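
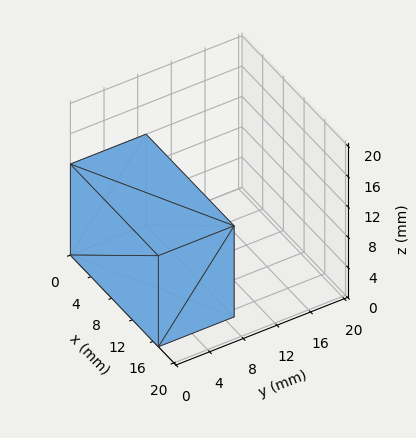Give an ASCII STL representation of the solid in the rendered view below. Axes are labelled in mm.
Reading the render: the shape is a rectangular box, roughly 17 × 9 mm footprint and 12 mm tall (dimensions read to the nearest mm from the axis ticks). For the STL, each face is triangulated and given an outward normal.

solid part
  facet normal 0.0000 0.0000 -1.0000
    outer loop
      vertex 17.0 9.0 0.0
      vertex 17.0 0.0 0.0
      vertex 0.0 0.0 0.0
    endloop
  endfacet
  facet normal 0.0000 0.0000 -1.0000
    outer loop
      vertex 0.0 9.0 0.0
      vertex 17.0 9.0 0.0
      vertex 0.0 0.0 0.0
    endloop
  endfacet
  facet normal 0.0000 0.0000 1.0000
    outer loop
      vertex 0.0 0.0 12.0
      vertex 17.0 0.0 12.0
      vertex 17.0 9.0 12.0
    endloop
  endfacet
  facet normal 0.0000 0.0000 1.0000
    outer loop
      vertex 0.0 0.0 12.0
      vertex 17.0 9.0 12.0
      vertex 0.0 9.0 12.0
    endloop
  endfacet
  facet normal 0.0000 -1.0000 0.0000
    outer loop
      vertex 0.0 0.0 0.0
      vertex 17.0 0.0 0.0
      vertex 17.0 0.0 12.0
    endloop
  endfacet
  facet normal 0.0000 -1.0000 0.0000
    outer loop
      vertex 0.0 0.0 0.0
      vertex 17.0 0.0 12.0
      vertex 0.0 0.0 12.0
    endloop
  endfacet
  facet normal 0.0000 1.0000 0.0000
    outer loop
      vertex 17.0 9.0 12.0
      vertex 17.0 9.0 0.0
      vertex 0.0 9.0 0.0
    endloop
  endfacet
  facet normal 0.0000 1.0000 0.0000
    outer loop
      vertex 0.0 9.0 12.0
      vertex 17.0 9.0 12.0
      vertex 0.0 9.0 0.0
    endloop
  endfacet
  facet normal -1.0000 0.0000 0.0000
    outer loop
      vertex 0.0 9.0 12.0
      vertex 0.0 9.0 0.0
      vertex 0.0 0.0 0.0
    endloop
  endfacet
  facet normal -1.0000 0.0000 0.0000
    outer loop
      vertex 0.0 0.0 12.0
      vertex 0.0 9.0 12.0
      vertex 0.0 0.0 0.0
    endloop
  endfacet
  facet normal 1.0000 0.0000 0.0000
    outer loop
      vertex 17.0 0.0 0.0
      vertex 17.0 9.0 0.0
      vertex 17.0 9.0 12.0
    endloop
  endfacet
  facet normal 1.0000 0.0000 0.0000
    outer loop
      vertex 17.0 0.0 0.0
      vertex 17.0 9.0 12.0
      vertex 17.0 0.0 12.0
    endloop
  endfacet
endsolid part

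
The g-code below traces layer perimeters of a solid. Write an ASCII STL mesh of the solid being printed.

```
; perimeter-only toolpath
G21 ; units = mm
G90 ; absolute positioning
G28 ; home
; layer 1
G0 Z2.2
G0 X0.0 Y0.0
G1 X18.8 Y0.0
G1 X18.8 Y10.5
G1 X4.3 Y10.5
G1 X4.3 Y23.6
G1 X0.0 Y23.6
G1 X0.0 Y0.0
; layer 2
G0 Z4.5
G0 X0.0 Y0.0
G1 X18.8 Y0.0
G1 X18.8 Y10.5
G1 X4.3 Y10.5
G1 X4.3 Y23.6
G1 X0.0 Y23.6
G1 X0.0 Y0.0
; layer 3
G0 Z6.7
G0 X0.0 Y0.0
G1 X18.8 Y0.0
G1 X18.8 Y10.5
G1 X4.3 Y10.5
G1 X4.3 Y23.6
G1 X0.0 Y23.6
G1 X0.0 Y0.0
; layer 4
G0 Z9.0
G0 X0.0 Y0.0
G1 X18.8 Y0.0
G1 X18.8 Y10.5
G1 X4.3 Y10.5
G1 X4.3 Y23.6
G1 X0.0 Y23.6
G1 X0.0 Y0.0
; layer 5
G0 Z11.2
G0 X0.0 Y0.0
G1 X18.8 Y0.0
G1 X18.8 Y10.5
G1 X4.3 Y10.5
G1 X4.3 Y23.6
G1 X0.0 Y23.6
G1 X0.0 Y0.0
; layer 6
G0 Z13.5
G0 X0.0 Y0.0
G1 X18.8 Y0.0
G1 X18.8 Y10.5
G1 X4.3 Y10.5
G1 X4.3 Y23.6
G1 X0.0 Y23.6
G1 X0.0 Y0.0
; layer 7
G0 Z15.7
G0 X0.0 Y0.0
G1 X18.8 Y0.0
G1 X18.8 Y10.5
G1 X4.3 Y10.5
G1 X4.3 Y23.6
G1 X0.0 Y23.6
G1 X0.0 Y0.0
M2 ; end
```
solid part
  facet normal 0.0000 0.0000 -1.0000
    outer loop
      vertex 18.8 10.5 0.0
      vertex 18.8 0.0 0.0
      vertex 0.0 0.0 0.0
    endloop
  endfacet
  facet normal 0.0000 0.0000 -1.0000
    outer loop
      vertex 4.3 10.5 0.0
      vertex 18.8 10.5 0.0
      vertex 0.0 0.0 0.0
    endloop
  endfacet
  facet normal 0.0000 0.0000 -1.0000
    outer loop
      vertex 4.3 23.6 0.0
      vertex 4.3 10.5 0.0
      vertex 0.0 0.0 0.0
    endloop
  endfacet
  facet normal 0.0000 0.0000 -1.0000
    outer loop
      vertex 0.0 23.6 0.0
      vertex 4.3 23.6 0.0
      vertex 0.0 0.0 0.0
    endloop
  endfacet
  facet normal 0.0000 0.0000 1.0000
    outer loop
      vertex 0.0 0.0 15.7
      vertex 18.8 0.0 15.7
      vertex 18.8 10.5 15.7
    endloop
  endfacet
  facet normal 0.0000 0.0000 1.0000
    outer loop
      vertex 0.0 0.0 15.7
      vertex 18.8 10.5 15.7
      vertex 4.3 10.5 15.7
    endloop
  endfacet
  facet normal 0.0000 0.0000 1.0000
    outer loop
      vertex 0.0 0.0 15.7
      vertex 4.3 10.5 15.7
      vertex 4.3 23.6 15.7
    endloop
  endfacet
  facet normal 0.0000 0.0000 1.0000
    outer loop
      vertex 0.0 0.0 15.7
      vertex 4.3 23.6 15.7
      vertex 0.0 23.6 15.7
    endloop
  endfacet
  facet normal 0.0000 -1.0000 0.0000
    outer loop
      vertex 0.0 0.0 0.0
      vertex 18.8 0.0 0.0
      vertex 18.8 0.0 15.7
    endloop
  endfacet
  facet normal 0.0000 -1.0000 0.0000
    outer loop
      vertex 0.0 0.0 0.0
      vertex 18.8 0.0 15.7
      vertex 0.0 0.0 15.7
    endloop
  endfacet
  facet normal 1.0000 0.0000 0.0000
    outer loop
      vertex 18.8 0.0 0.0
      vertex 18.8 10.5 0.0
      vertex 18.8 10.5 15.7
    endloop
  endfacet
  facet normal 1.0000 0.0000 0.0000
    outer loop
      vertex 18.8 0.0 0.0
      vertex 18.8 10.5 15.7
      vertex 18.8 0.0 15.7
    endloop
  endfacet
  facet normal 0.0000 1.0000 0.0000
    outer loop
      vertex 18.8 10.5 0.0
      vertex 4.3 10.5 0.0
      vertex 4.3 10.5 15.7
    endloop
  endfacet
  facet normal 0.0000 1.0000 0.0000
    outer loop
      vertex 18.8 10.5 0.0
      vertex 4.3 10.5 15.7
      vertex 18.8 10.5 15.7
    endloop
  endfacet
  facet normal 1.0000 0.0000 0.0000
    outer loop
      vertex 4.3 10.5 0.0
      vertex 4.3 23.6 0.0
      vertex 4.3 23.6 15.7
    endloop
  endfacet
  facet normal 1.0000 0.0000 0.0000
    outer loop
      vertex 4.3 10.5 0.0
      vertex 4.3 23.6 15.7
      vertex 4.3 10.5 15.7
    endloop
  endfacet
  facet normal 0.0000 1.0000 0.0000
    outer loop
      vertex 4.3 23.6 0.0
      vertex 0.0 23.6 0.0
      vertex 0.0 23.6 15.7
    endloop
  endfacet
  facet normal 0.0000 1.0000 0.0000
    outer loop
      vertex 4.3 23.6 0.0
      vertex 0.0 23.6 15.7
      vertex 4.3 23.6 15.7
    endloop
  endfacet
  facet normal -1.0000 0.0000 0.0000
    outer loop
      vertex 0.0 23.6 0.0
      vertex 0.0 0.0 0.0
      vertex 0.0 0.0 15.7
    endloop
  endfacet
  facet normal -1.0000 0.0000 0.0000
    outer loop
      vertex 0.0 23.6 0.0
      vertex 0.0 0.0 15.7
      vertex 0.0 23.6 15.7
    endloop
  endfacet
endsolid part

The G0 Z moves step by Δz≈2.2 mm. Every layer's G1 loop is the same polygon, so the solid is a straight extrusion of it from z=0 to z≈15.7. Closing with flat bottom and top caps and triangulating gives 20 facets — an L-shaped prism: outer 18.8 × 23.6 mm, arm thicknesses ≈ 10.5 mm (horizontal) and 4.3 mm (vertical), extruded 15.7 mm in z.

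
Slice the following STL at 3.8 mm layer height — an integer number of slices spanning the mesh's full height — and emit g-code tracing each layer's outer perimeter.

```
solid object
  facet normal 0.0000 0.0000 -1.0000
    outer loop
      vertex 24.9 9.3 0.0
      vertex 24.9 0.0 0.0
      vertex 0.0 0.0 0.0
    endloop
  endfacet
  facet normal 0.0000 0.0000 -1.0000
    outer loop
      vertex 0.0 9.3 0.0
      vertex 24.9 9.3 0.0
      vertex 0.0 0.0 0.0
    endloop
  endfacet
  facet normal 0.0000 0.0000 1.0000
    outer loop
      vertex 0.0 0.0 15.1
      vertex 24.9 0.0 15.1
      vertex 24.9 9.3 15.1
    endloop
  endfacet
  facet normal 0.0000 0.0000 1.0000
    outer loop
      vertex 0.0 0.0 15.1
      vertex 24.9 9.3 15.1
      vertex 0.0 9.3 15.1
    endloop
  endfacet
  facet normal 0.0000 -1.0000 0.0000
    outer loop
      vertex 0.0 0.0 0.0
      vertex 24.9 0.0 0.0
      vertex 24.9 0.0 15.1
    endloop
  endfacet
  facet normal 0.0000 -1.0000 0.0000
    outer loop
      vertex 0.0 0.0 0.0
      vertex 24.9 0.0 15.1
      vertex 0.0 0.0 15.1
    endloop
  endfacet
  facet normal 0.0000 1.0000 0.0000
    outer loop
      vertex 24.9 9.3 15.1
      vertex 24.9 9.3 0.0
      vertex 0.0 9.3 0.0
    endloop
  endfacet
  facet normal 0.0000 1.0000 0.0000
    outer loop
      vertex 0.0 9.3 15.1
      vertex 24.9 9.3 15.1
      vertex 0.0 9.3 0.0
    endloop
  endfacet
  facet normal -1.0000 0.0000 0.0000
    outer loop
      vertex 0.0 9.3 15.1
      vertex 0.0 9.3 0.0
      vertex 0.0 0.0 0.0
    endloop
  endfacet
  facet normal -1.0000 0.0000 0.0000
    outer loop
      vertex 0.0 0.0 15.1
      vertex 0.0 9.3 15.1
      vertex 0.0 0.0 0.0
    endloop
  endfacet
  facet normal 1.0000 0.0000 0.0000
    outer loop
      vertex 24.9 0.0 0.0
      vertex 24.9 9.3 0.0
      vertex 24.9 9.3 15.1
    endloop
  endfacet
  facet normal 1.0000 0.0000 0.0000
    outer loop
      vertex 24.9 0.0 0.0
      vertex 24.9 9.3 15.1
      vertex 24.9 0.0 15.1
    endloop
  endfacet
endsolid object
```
; perimeter-only toolpath
G21 ; units = mm
G90 ; absolute positioning
G28 ; home
; layer 1
G0 Z3.8
G0 X0.0 Y0.0
G1 X24.9 Y0.0
G1 X24.9 Y9.3
G1 X0.0 Y9.3
G1 X0.0 Y0.0
; layer 2
G0 Z7.5
G0 X0.0 Y0.0
G1 X24.9 Y0.0
G1 X24.9 Y9.3
G1 X0.0 Y9.3
G1 X0.0 Y0.0
; layer 3
G0 Z11.3
G0 X0.0 Y0.0
G1 X24.9 Y0.0
G1 X24.9 Y9.3
G1 X0.0 Y9.3
G1 X0.0 Y0.0
; layer 4
G0 Z15.1
G0 X0.0 Y0.0
G1 X24.9 Y0.0
G1 X24.9 Y9.3
G1 X0.0 Y9.3
G1 X0.0 Y0.0
M2 ; end

The solid is a rectangular box, roughly 24.9 × 9.3 mm footprint and 15.1 mm tall. Slicing at Δz = 3.8 mm — 4 equal slices spanning the solid's height, so layer i sits at z = i·h/4 — gives 4 non-empty perimeters. Each is a 4-segment closed polygon; G0 lifts to the layer z and rapids to the start vertex, then G1 traces the edges.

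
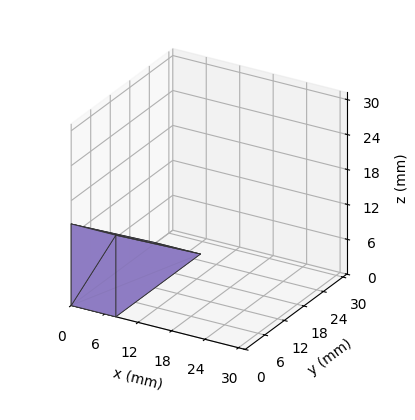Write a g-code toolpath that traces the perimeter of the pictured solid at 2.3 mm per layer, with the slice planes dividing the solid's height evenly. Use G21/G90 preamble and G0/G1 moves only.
Reading the render: the shape is a wedge (ramp): 8 × 26 mm base, rising to 14 mm along the y=0 edge and sloping linearly to z=0 at y=26 (dimensions read to the nearest mm from the axis ticks). For the g-code, the solid's height is divided into equal slices at the stated Δz and each level perimeter traced with G1 moves after a G0 lift.

; perimeter-only toolpath
G21 ; units = mm
G90 ; absolute positioning
G28 ; home
; layer 1
G0 Z2.3
G0 X0.0 Y0.0
G1 X8.0 Y0.0
G1 X8.0 Y21.7
G1 X0.0 Y21.7
G1 X0.0 Y0.0
; layer 2
G0 Z4.7
G0 X0.0 Y0.0
G1 X8.0 Y0.0
G1 X8.0 Y17.3
G1 X0.0 Y17.3
G1 X0.0 Y0.0
; layer 3
G0 Z7.0
G0 X0.0 Y0.0
G1 X8.0 Y0.0
G1 X8.0 Y13.0
G1 X0.0 Y13.0
G1 X0.0 Y0.0
; layer 4
G0 Z9.3
G0 X0.0 Y0.0
G1 X8.0 Y0.0
G1 X8.0 Y8.7
G1 X0.0 Y8.7
G1 X0.0 Y0.0
; layer 5
G0 Z11.7
G0 X0.0 Y0.0
G1 X8.0 Y0.0
G1 X8.0 Y4.3
G1 X0.0 Y4.3
G1 X0.0 Y0.0
M2 ; end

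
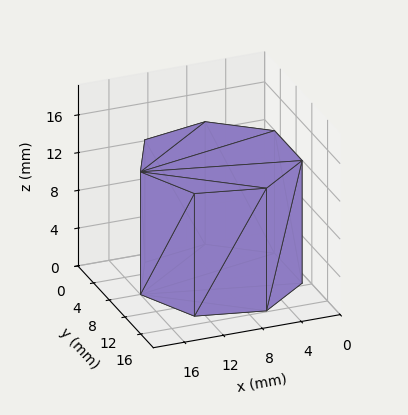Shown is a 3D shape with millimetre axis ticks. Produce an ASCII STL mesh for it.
Reading the render: the shape is a regular 7-sided prism (a cylinder approximated with 7 flat sides), circumscribed radius ≈ 8 mm, height ≈ 13 mm (dimensions read to the nearest mm from the axis ticks). For the STL, each face is triangulated and given an outward normal.

solid part
  facet normal 0.0000 0.0000 -1.0000
    outer loop
      vertex 6.2 15.8 0.0
      vertex 13.0 14.3 0.0
      vertex 16.0 8.0 0.0
    endloop
  endfacet
  facet normal 0.0000 0.0000 -1.0000
    outer loop
      vertex 0.8 11.5 0.0
      vertex 6.2 15.8 0.0
      vertex 16.0 8.0 0.0
    endloop
  endfacet
  facet normal 0.0000 0.0000 -1.0000
    outer loop
      vertex 0.8 4.5 0.0
      vertex 0.8 11.5 0.0
      vertex 16.0 8.0 0.0
    endloop
  endfacet
  facet normal 0.0000 0.0000 -1.0000
    outer loop
      vertex 6.2 0.2 0.0
      vertex 0.8 4.5 0.0
      vertex 16.0 8.0 0.0
    endloop
  endfacet
  facet normal 0.0000 0.0000 -1.0000
    outer loop
      vertex 13.0 1.7 0.0
      vertex 6.2 0.2 0.0
      vertex 16.0 8.0 0.0
    endloop
  endfacet
  facet normal 0.0000 0.0000 1.0000
    outer loop
      vertex 16.0 8.0 13.0
      vertex 13.0 14.3 13.0
      vertex 6.2 15.8 13.0
    endloop
  endfacet
  facet normal 0.0000 0.0000 1.0000
    outer loop
      vertex 16.0 8.0 13.0
      vertex 6.2 15.8 13.0
      vertex 0.8 11.5 13.0
    endloop
  endfacet
  facet normal 0.0000 0.0000 1.0000
    outer loop
      vertex 16.0 8.0 13.0
      vertex 0.8 11.5 13.0
      vertex 0.8 4.5 13.0
    endloop
  endfacet
  facet normal 0.0000 0.0000 1.0000
    outer loop
      vertex 16.0 8.0 13.0
      vertex 0.8 4.5 13.0
      vertex 6.2 0.2 13.0
    endloop
  endfacet
  facet normal 0.0000 0.0000 1.0000
    outer loop
      vertex 16.0 8.0 13.0
      vertex 6.2 0.2 13.0
      vertex 13.0 1.7 13.0
    endloop
  endfacet
  facet normal 0.9029 0.4299 0.0000
    outer loop
      vertex 16.0 8.0 0.0
      vertex 13.0 14.3 0.0
      vertex 13.0 14.3 13.0
    endloop
  endfacet
  facet normal 0.9029 0.4299 0.0000
    outer loop
      vertex 16.0 8.0 0.0
      vertex 13.0 14.3 13.0
      vertex 16.0 8.0 13.0
    endloop
  endfacet
  facet normal 0.2154 0.9765 0.0000
    outer loop
      vertex 13.0 14.3 0.0
      vertex 6.2 15.8 0.0
      vertex 6.2 15.8 13.0
    endloop
  endfacet
  facet normal 0.2154 0.9765 0.0000
    outer loop
      vertex 13.0 14.3 0.0
      vertex 6.2 15.8 13.0
      vertex 13.0 14.3 13.0
    endloop
  endfacet
  facet normal -0.6229 0.7823 0.0000
    outer loop
      vertex 6.2 15.8 0.0
      vertex 0.8 11.5 0.0
      vertex 0.8 11.5 13.0
    endloop
  endfacet
  facet normal -0.6229 0.7823 0.0000
    outer loop
      vertex 6.2 15.8 0.0
      vertex 0.8 11.5 13.0
      vertex 6.2 15.8 13.0
    endloop
  endfacet
  facet normal -1.0000 0.0000 0.0000
    outer loop
      vertex 0.8 11.5 0.0
      vertex 0.8 4.5 0.0
      vertex 0.8 4.5 13.0
    endloop
  endfacet
  facet normal -1.0000 0.0000 0.0000
    outer loop
      vertex 0.8 11.5 0.0
      vertex 0.8 4.5 13.0
      vertex 0.8 11.5 13.0
    endloop
  endfacet
  facet normal -0.6229 -0.7823 0.0000
    outer loop
      vertex 0.8 4.5 0.0
      vertex 6.2 0.2 0.0
      vertex 6.2 0.2 13.0
    endloop
  endfacet
  facet normal -0.6229 -0.7823 0.0000
    outer loop
      vertex 0.8 4.5 0.0
      vertex 6.2 0.2 13.0
      vertex 0.8 4.5 13.0
    endloop
  endfacet
  facet normal 0.2154 -0.9765 0.0000
    outer loop
      vertex 6.2 0.2 0.0
      vertex 13.0 1.7 0.0
      vertex 13.0 1.7 13.0
    endloop
  endfacet
  facet normal 0.2154 -0.9765 0.0000
    outer loop
      vertex 6.2 0.2 0.0
      vertex 13.0 1.7 13.0
      vertex 6.2 0.2 13.0
    endloop
  endfacet
  facet normal 0.9029 -0.4299 0.0000
    outer loop
      vertex 13.0 1.7 0.0
      vertex 16.0 8.0 0.0
      vertex 16.0 8.0 13.0
    endloop
  endfacet
  facet normal 0.9029 -0.4299 0.0000
    outer loop
      vertex 13.0 1.7 0.0
      vertex 16.0 8.0 13.0
      vertex 13.0 1.7 13.0
    endloop
  endfacet
endsolid part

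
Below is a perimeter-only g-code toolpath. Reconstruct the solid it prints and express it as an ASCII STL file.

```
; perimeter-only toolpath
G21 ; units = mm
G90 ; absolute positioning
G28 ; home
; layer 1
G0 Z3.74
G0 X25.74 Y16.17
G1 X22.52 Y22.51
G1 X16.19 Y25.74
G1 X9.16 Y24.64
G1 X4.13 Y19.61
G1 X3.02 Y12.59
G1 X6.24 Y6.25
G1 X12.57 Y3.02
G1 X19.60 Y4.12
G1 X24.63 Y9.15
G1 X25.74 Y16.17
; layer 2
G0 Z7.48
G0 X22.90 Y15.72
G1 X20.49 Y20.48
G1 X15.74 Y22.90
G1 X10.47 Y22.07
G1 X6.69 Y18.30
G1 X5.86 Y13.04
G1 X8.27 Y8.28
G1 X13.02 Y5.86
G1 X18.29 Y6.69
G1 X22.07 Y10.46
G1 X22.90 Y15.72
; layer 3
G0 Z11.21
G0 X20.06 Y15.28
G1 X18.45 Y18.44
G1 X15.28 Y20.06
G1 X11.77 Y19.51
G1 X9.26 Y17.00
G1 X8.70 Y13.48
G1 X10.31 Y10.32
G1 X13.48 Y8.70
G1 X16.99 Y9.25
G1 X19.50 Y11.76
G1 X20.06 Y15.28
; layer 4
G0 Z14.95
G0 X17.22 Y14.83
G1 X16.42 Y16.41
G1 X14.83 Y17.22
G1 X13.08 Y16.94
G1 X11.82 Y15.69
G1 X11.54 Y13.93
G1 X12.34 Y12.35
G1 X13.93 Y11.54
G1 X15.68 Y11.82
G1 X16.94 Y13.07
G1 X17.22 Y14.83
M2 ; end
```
solid part
  facet normal 0.0000 0.0000 -1.0000
    outer loop
      vertex 16.64 28.58 0.00
      vertex 24.56 24.54 0.00
      vertex 28.58 16.62 0.00
    endloop
  endfacet
  facet normal 0.0000 0.0000 -1.0000
    outer loop
      vertex 7.86 27.20 0.00
      vertex 16.64 28.58 0.00
      vertex 28.58 16.62 0.00
    endloop
  endfacet
  facet normal 0.0000 0.0000 -1.0000
    outer loop
      vertex 1.57 20.92 0.00
      vertex 7.86 27.20 0.00
      vertex 28.58 16.62 0.00
    endloop
  endfacet
  facet normal 0.0000 0.0000 -1.0000
    outer loop
      vertex 0.18 12.14 0.00
      vertex 1.57 20.92 0.00
      vertex 28.58 16.62 0.00
    endloop
  endfacet
  facet normal 0.0000 0.0000 -1.0000
    outer loop
      vertex 4.20 4.22 0.00
      vertex 0.18 12.14 0.00
      vertex 28.58 16.62 0.00
    endloop
  endfacet
  facet normal 0.0000 0.0000 -1.0000
    outer loop
      vertex 12.12 0.18 0.00
      vertex 4.20 4.22 0.00
      vertex 28.58 16.62 0.00
    endloop
  endfacet
  facet normal 0.0000 0.0000 -1.0000
    outer loop
      vertex 20.90 1.56 0.00
      vertex 12.12 0.18 0.00
      vertex 28.58 16.62 0.00
    endloop
  endfacet
  facet normal 0.0000 0.0000 -1.0000
    outer loop
      vertex 27.19 7.84 0.00
      vertex 20.90 1.56 0.00
      vertex 28.58 16.62 0.00
    endloop
  endfacet
  facet normal 0.7196 0.3653 0.5905
    outer loop
      vertex 28.58 16.62 0.00
      vertex 24.56 24.54 0.00
      vertex 14.38 14.38 18.69
    endloop
  endfacet
  facet normal 0.3667 0.7189 0.5905
    outer loop
      vertex 24.56 24.54 0.00
      vertex 16.64 28.58 0.00
      vertex 14.38 14.38 18.69
    endloop
  endfacet
  facet normal -0.1253 0.7972 0.5905
    outer loop
      vertex 16.64 28.58 0.00
      vertex 7.86 27.20 0.00
      vertex 14.38 14.38 18.69
    endloop
  endfacet
  facet normal -0.5702 0.5711 0.5906
    outer loop
      vertex 7.86 27.20 0.00
      vertex 1.57 20.92 0.00
      vertex 14.38 14.38 18.69
    endloop
  endfacet
  facet normal -0.7971 0.1262 0.5905
    outer loop
      vertex 1.57 20.92 0.00
      vertex 0.18 12.14 0.00
      vertex 14.38 14.38 18.69
    endloop
  endfacet
  facet normal -0.7196 -0.3653 0.5905
    outer loop
      vertex 0.18 12.14 0.00
      vertex 4.20 4.22 0.00
      vertex 14.38 14.38 18.69
    endloop
  endfacet
  facet normal -0.3667 -0.7189 0.5905
    outer loop
      vertex 4.20 4.22 0.00
      vertex 12.12 0.18 0.00
      vertex 14.38 14.38 18.69
    endloop
  endfacet
  facet normal 0.1253 -0.7972 0.5905
    outer loop
      vertex 12.12 0.18 0.00
      vertex 20.90 1.56 0.00
      vertex 14.38 14.38 18.69
    endloop
  endfacet
  facet normal 0.5702 -0.5711 0.5906
    outer loop
      vertex 20.90 1.56 0.00
      vertex 27.19 7.84 0.00
      vertex 14.38 14.38 18.69
    endloop
  endfacet
  facet normal 0.7971 -0.1262 0.5905
    outer loop
      vertex 27.19 7.84 0.00
      vertex 28.58 16.62 0.00
      vertex 14.38 14.38 18.69
    endloop
  endfacet
endsolid part

The G0 Z moves step by Δz≈3.74 mm. The G1 loops shrink linearly with z, so the solid tapers from its base footprint up to z≈18.7. Closing with a flat bottom cap and the tapered top and triangulating gives 18 facets — a regular 10-sided pyramid, base circumscribed radius ≈ 14.4 mm, apex at z ≈ 18.7 mm.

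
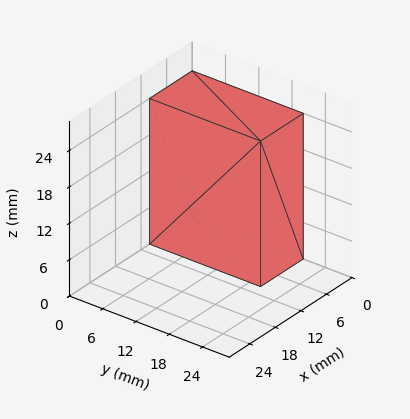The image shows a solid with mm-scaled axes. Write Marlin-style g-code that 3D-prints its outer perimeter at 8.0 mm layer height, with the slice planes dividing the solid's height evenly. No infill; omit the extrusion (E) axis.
Reading the render: the shape is a rectangular box, roughly 10 × 20 mm footprint and 24 mm tall (dimensions read to the nearest mm from the axis ticks). For the g-code, the solid's height is divided into equal slices at the stated Δz and each level perimeter traced with G1 moves after a G0 lift.

; perimeter-only toolpath
G21 ; units = mm
G90 ; absolute positioning
G28 ; home
; layer 1
G0 Z8.0
G0 X0.0 Y0.0
G1 X10.0 Y0.0
G1 X10.0 Y20.0
G1 X0.0 Y20.0
G1 X0.0 Y0.0
; layer 2
G0 Z16.0
G0 X0.0 Y0.0
G1 X10.0 Y0.0
G1 X10.0 Y20.0
G1 X0.0 Y20.0
G1 X0.0 Y0.0
; layer 3
G0 Z24.0
G0 X0.0 Y0.0
G1 X10.0 Y0.0
G1 X10.0 Y20.0
G1 X0.0 Y20.0
G1 X0.0 Y0.0
M2 ; end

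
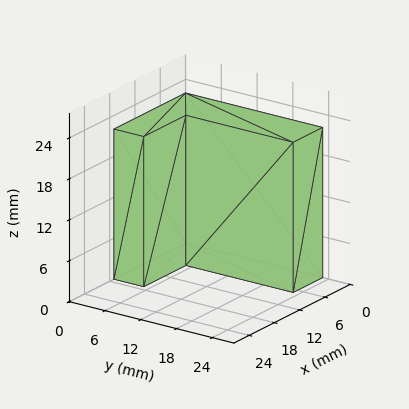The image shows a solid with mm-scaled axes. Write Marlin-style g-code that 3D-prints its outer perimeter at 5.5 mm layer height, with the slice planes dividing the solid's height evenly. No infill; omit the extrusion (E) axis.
Reading the render: the shape is an L-shaped prism: outer 17 × 23 mm, arm thicknesses ≈ 5 mm (horizontal) and 7 mm (vertical), extruded 22 mm in z (dimensions read to the nearest mm from the axis ticks). For the g-code, the solid's height is divided into equal slices at the stated Δz and each level perimeter traced with G1 moves after a G0 lift.

; perimeter-only toolpath
G21 ; units = mm
G90 ; absolute positioning
G28 ; home
; layer 1
G0 Z5.5
G0 X0.0 Y0.0
G1 X17.0 Y0.0
G1 X17.0 Y5.0
G1 X7.0 Y5.0
G1 X7.0 Y23.0
G1 X0.0 Y23.0
G1 X0.0 Y0.0
; layer 2
G0 Z11.0
G0 X0.0 Y0.0
G1 X17.0 Y0.0
G1 X17.0 Y5.0
G1 X7.0 Y5.0
G1 X7.0 Y23.0
G1 X0.0 Y23.0
G1 X0.0 Y0.0
; layer 3
G0 Z16.5
G0 X0.0 Y0.0
G1 X17.0 Y0.0
G1 X17.0 Y5.0
G1 X7.0 Y5.0
G1 X7.0 Y23.0
G1 X0.0 Y23.0
G1 X0.0 Y0.0
; layer 4
G0 Z22.0
G0 X0.0 Y0.0
G1 X17.0 Y0.0
G1 X17.0 Y5.0
G1 X7.0 Y5.0
G1 X7.0 Y23.0
G1 X0.0 Y23.0
G1 X0.0 Y0.0
M2 ; end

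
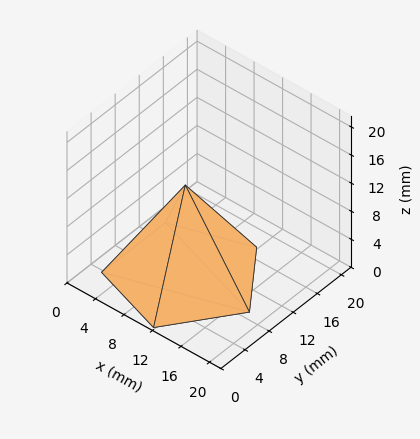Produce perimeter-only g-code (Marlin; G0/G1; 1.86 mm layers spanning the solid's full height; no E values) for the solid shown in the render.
Reading the render: the shape is a regular 5-sided pyramid, base circumscribed radius ≈ 9 mm, apex at z ≈ 13 mm (dimensions read to the nearest mm from the axis ticks). For the g-code, the solid's height is divided into equal slices at the stated Δz and each level perimeter traced with G1 moves after a G0 lift.

; perimeter-only toolpath
G21 ; units = mm
G90 ; absolute positioning
G28 ; home
; layer 1
G0 Z1.86
G0 X16.71 Y9.00
G1 X11.38 Y16.34
G1 X2.76 Y13.53
G1 X2.76 Y4.47
G1 X11.38 Y1.66
G1 X16.71 Y9.00
; layer 2
G0 Z3.71
G0 X15.43 Y9.00
G1 X10.99 Y15.11
G1 X3.80 Y12.78
G1 X3.80 Y5.22
G1 X10.99 Y2.89
G1 X15.43 Y9.00
; layer 3
G0 Z5.57
G0 X14.14 Y9.00
G1 X10.59 Y13.89
G1 X4.84 Y12.02
G1 X4.84 Y5.98
G1 X10.59 Y4.11
G1 X14.14 Y9.00
; layer 4
G0 Z7.43
G0 X12.86 Y9.00
G1 X10.19 Y12.67
G1 X5.88 Y11.27
G1 X5.88 Y6.73
G1 X10.19 Y5.33
G1 X12.86 Y9.00
; layer 5
G0 Z9.29
G0 X11.57 Y9.00
G1 X9.79 Y11.45
G1 X6.92 Y10.51
G1 X6.92 Y7.49
G1 X9.79 Y6.55
G1 X11.57 Y9.00
; layer 6
G0 Z11.14
G0 X10.29 Y9.00
G1 X9.40 Y10.22
G1 X7.96 Y9.76
G1 X7.96 Y8.24
G1 X9.40 Y7.78
G1 X10.29 Y9.00
M2 ; end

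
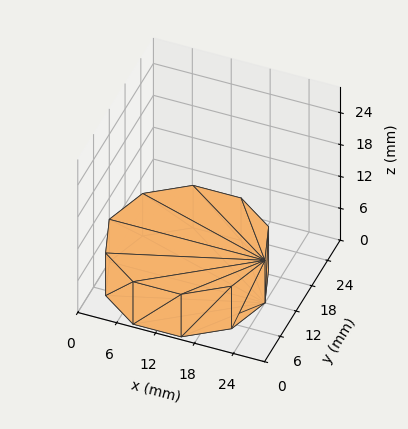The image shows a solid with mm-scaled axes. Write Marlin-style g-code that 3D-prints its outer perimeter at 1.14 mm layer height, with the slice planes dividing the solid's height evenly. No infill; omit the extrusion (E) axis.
Reading the render: the shape is a regular 10-sided prism (a cylinder approximated with 10 flat sides), circumscribed radius ≈ 12 mm, height ≈ 8 mm (dimensions read to the nearest mm from the axis ticks). For the g-code, the solid's height is divided into equal slices at the stated Δz and each level perimeter traced with G1 moves after a G0 lift.

; perimeter-only toolpath
G21 ; units = mm
G90 ; absolute positioning
G28 ; home
; layer 1
G0 Z1.14
G0 X24.00 Y12.00
G1 X21.71 Y19.05
G1 X15.71 Y23.41
G1 X8.29 Y23.41
G1 X2.29 Y19.05
G1 X0.00 Y12.00
G1 X2.29 Y4.95
G1 X8.29 Y0.59
G1 X15.71 Y0.59
G1 X21.71 Y4.95
G1 X24.00 Y12.00
; layer 2
G0 Z2.29
G0 X24.00 Y12.00
G1 X21.71 Y19.05
G1 X15.71 Y23.41
G1 X8.29 Y23.41
G1 X2.29 Y19.05
G1 X0.00 Y12.00
G1 X2.29 Y4.95
G1 X8.29 Y0.59
G1 X15.71 Y0.59
G1 X21.71 Y4.95
G1 X24.00 Y12.00
; layer 3
G0 Z3.43
G0 X24.00 Y12.00
G1 X21.71 Y19.05
G1 X15.71 Y23.41
G1 X8.29 Y23.41
G1 X2.29 Y19.05
G1 X0.00 Y12.00
G1 X2.29 Y4.95
G1 X8.29 Y0.59
G1 X15.71 Y0.59
G1 X21.71 Y4.95
G1 X24.00 Y12.00
; layer 4
G0 Z4.57
G0 X24.00 Y12.00
G1 X21.71 Y19.05
G1 X15.71 Y23.41
G1 X8.29 Y23.41
G1 X2.29 Y19.05
G1 X0.00 Y12.00
G1 X2.29 Y4.95
G1 X8.29 Y0.59
G1 X15.71 Y0.59
G1 X21.71 Y4.95
G1 X24.00 Y12.00
; layer 5
G0 Z5.71
G0 X24.00 Y12.00
G1 X21.71 Y19.05
G1 X15.71 Y23.41
G1 X8.29 Y23.41
G1 X2.29 Y19.05
G1 X0.00 Y12.00
G1 X2.29 Y4.95
G1 X8.29 Y0.59
G1 X15.71 Y0.59
G1 X21.71 Y4.95
G1 X24.00 Y12.00
; layer 6
G0 Z6.86
G0 X24.00 Y12.00
G1 X21.71 Y19.05
G1 X15.71 Y23.41
G1 X8.29 Y23.41
G1 X2.29 Y19.05
G1 X0.00 Y12.00
G1 X2.29 Y4.95
G1 X8.29 Y0.59
G1 X15.71 Y0.59
G1 X21.71 Y4.95
G1 X24.00 Y12.00
; layer 7
G0 Z8.00
G0 X24.00 Y12.00
G1 X21.71 Y19.05
G1 X15.71 Y23.41
G1 X8.29 Y23.41
G1 X2.29 Y19.05
G1 X0.00 Y12.00
G1 X2.29 Y4.95
G1 X8.29 Y0.59
G1 X15.71 Y0.59
G1 X21.71 Y4.95
G1 X24.00 Y12.00
M2 ; end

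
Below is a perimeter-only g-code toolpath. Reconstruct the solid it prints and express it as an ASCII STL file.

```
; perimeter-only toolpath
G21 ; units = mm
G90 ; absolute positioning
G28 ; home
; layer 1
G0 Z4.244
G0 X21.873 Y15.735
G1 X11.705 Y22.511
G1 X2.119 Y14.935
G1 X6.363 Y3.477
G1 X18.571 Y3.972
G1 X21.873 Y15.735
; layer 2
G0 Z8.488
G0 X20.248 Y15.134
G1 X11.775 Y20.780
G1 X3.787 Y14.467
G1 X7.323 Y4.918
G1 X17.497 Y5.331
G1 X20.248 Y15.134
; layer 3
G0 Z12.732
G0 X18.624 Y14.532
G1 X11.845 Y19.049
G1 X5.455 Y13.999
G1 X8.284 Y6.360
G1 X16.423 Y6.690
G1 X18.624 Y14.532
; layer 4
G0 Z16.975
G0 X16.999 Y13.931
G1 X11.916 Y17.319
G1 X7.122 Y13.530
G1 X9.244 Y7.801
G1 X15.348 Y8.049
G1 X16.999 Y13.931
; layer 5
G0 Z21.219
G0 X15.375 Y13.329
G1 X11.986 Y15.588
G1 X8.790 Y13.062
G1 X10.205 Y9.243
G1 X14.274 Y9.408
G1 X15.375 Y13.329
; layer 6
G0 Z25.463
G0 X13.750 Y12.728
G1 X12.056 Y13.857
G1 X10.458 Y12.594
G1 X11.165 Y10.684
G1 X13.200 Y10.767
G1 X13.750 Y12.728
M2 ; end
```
solid part
  facet normal 0.0000 0.0000 -1.0000
    outer loop
      vertex 0.451 15.403 0.000
      vertex 11.635 24.242 0.000
      vertex 23.497 16.337 0.000
    endloop
  endfacet
  facet normal 0.0000 0.0000 -1.0000
    outer loop
      vertex 5.402 2.035 0.000
      vertex 0.451 15.403 0.000
      vertex 23.497 16.337 0.000
    endloop
  endfacet
  facet normal 0.0000 0.0000 -1.0000
    outer loop
      vertex 19.645 2.613 0.000
      vertex 5.402 2.035 0.000
      vertex 23.497 16.337 0.000
    endloop
  endfacet
  facet normal 0.5266 0.7902 0.3136
    outer loop
      vertex 23.497 16.337 0.000
      vertex 11.635 24.242 0.000
      vertex 12.126 12.126 29.707
    endloop
  endfacet
  facet normal -0.5888 0.7450 0.3136
    outer loop
      vertex 11.635 24.242 0.000
      vertex 0.451 15.403 0.000
      vertex 12.126 12.126 29.707
    endloop
  endfacet
  facet normal -0.8905 -0.3298 0.3136
    outer loop
      vertex 0.451 15.403 0.000
      vertex 5.402 2.035 0.000
      vertex 12.126 12.126 29.707
    endloop
  endfacet
  facet normal 0.0385 -0.9488 0.3136
    outer loop
      vertex 5.402 2.035 0.000
      vertex 19.645 2.613 0.000
      vertex 12.126 12.126 29.707
    endloop
  endfacet
  facet normal 0.9142 -0.2566 0.3136
    outer loop
      vertex 19.645 2.613 0.000
      vertex 23.497 16.337 0.000
      vertex 12.126 12.126 29.707
    endloop
  endfacet
endsolid part

The G0 Z moves step by Δz≈4.244 mm. The G1 loops shrink linearly with z, so the solid tapers from its base footprint up to z≈29.7. Closing with a flat bottom cap and the tapered top and triangulating gives 8 facets — a regular 5-sided pyramid, base circumscribed radius ≈ 12.1 mm, apex at z ≈ 29.7 mm.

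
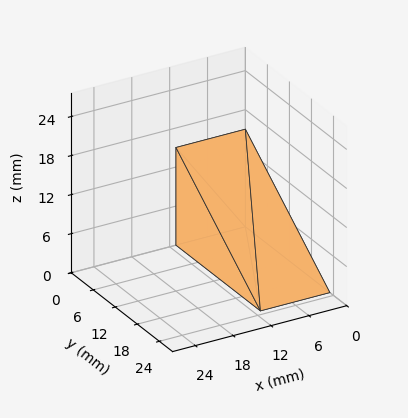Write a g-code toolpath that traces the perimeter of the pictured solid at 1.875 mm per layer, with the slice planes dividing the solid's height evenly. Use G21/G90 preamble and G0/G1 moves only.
Reading the render: the shape is a wedge (ramp): 11 × 23 mm base, rising to 15 mm along the y=0 edge and sloping linearly to z=0 at y=23 (dimensions read to the nearest mm from the axis ticks). For the g-code, the solid's height is divided into equal slices at the stated Δz and each level perimeter traced with G1 moves after a G0 lift.

; perimeter-only toolpath
G21 ; units = mm
G90 ; absolute positioning
G28 ; home
; layer 1
G0 Z1.875
G0 X0.000 Y0.000
G1 X11.000 Y0.000
G1 X11.000 Y20.125
G1 X0.000 Y20.125
G1 X0.000 Y0.000
; layer 2
G0 Z3.750
G0 X0.000 Y0.000
G1 X11.000 Y0.000
G1 X11.000 Y17.250
G1 X0.000 Y17.250
G1 X0.000 Y0.000
; layer 3
G0 Z5.625
G0 X0.000 Y0.000
G1 X11.000 Y0.000
G1 X11.000 Y14.375
G1 X0.000 Y14.375
G1 X0.000 Y0.000
; layer 4
G0 Z7.500
G0 X0.000 Y0.000
G1 X11.000 Y0.000
G1 X11.000 Y11.500
G1 X0.000 Y11.500
G1 X0.000 Y0.000
; layer 5
G0 Z9.375
G0 X0.000 Y0.000
G1 X11.000 Y0.000
G1 X11.000 Y8.625
G1 X0.000 Y8.625
G1 X0.000 Y0.000
; layer 6
G0 Z11.250
G0 X0.000 Y0.000
G1 X11.000 Y0.000
G1 X11.000 Y5.750
G1 X0.000 Y5.750
G1 X0.000 Y0.000
; layer 7
G0 Z13.125
G0 X0.000 Y0.000
G1 X11.000 Y0.000
G1 X11.000 Y2.875
G1 X0.000 Y2.875
G1 X0.000 Y0.000
M2 ; end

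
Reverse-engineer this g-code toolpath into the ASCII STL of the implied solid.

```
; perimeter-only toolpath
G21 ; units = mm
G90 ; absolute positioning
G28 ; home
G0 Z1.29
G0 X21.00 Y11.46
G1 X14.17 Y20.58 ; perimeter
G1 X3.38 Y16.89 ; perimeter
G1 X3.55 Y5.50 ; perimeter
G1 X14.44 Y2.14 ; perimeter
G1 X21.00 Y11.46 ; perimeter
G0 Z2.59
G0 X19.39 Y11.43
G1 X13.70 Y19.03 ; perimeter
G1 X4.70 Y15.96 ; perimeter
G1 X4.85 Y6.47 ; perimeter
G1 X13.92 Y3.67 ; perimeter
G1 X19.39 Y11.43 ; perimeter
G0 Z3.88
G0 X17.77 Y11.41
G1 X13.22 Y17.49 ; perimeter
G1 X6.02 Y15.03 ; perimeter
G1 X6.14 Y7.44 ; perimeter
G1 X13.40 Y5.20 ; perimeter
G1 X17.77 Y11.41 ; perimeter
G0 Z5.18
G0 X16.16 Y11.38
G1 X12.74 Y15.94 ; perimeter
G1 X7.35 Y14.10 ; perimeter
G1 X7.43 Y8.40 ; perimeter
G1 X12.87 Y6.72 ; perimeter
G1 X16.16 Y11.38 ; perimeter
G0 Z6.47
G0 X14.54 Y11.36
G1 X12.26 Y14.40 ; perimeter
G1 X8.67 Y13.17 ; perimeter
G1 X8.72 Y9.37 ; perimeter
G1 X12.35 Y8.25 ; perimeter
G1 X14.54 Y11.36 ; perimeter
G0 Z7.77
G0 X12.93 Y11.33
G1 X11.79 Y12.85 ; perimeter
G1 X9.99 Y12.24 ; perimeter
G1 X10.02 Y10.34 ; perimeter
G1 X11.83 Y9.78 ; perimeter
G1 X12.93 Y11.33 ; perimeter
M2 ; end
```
solid part
  facet normal 0.0000 0.0000 -1.0000
    outer loop
      vertex 2.06 17.82 0.00
      vertex 14.65 22.12 0.00
      vertex 22.62 11.48 0.00
    endloop
  endfacet
  facet normal 0.0000 0.0000 -1.0000
    outer loop
      vertex 2.26 4.53 0.00
      vertex 2.06 17.82 0.00
      vertex 22.62 11.48 0.00
    endloop
  endfacet
  facet normal 0.0000 0.0000 -1.0000
    outer loop
      vertex 14.96 0.61 0.00
      vertex 2.26 4.53 0.00
      vertex 22.62 11.48 0.00
    endloop
  endfacet
  facet normal 0.5630 0.4217 0.7107
    outer loop
      vertex 22.62 11.48 0.00
      vertex 14.65 22.12 0.00
      vertex 11.31 11.31 9.06
    endloop
  endfacet
  facet normal -0.2274 0.6658 0.7106
    outer loop
      vertex 14.65 22.12 0.00
      vertex 2.06 17.82 0.00
      vertex 11.31 11.31 9.06
    endloop
  endfacet
  facet normal -0.7035 -0.0106 0.7106
    outer loop
      vertex 2.06 17.82 0.00
      vertex 2.26 4.53 0.00
      vertex 11.31 11.31 9.06
    endloop
  endfacet
  facet normal -0.2075 -0.6724 0.7105
    outer loop
      vertex 2.26 4.53 0.00
      vertex 14.96 0.61 0.00
      vertex 11.31 11.31 9.06
    endloop
  endfacet
  facet normal 0.5752 -0.4054 0.7105
    outer loop
      vertex 14.96 0.61 0.00
      vertex 22.62 11.48 0.00
      vertex 11.31 11.31 9.06
    endloop
  endfacet
endsolid part

The G0 Z moves step by Δz≈1.29 mm. The G1 loops shrink linearly with z, so the solid tapers from its base footprint up to z≈9.06. Closing with a flat bottom cap and the tapered top and triangulating gives 8 facets — a regular 5-sided pyramid, base circumscribed radius ≈ 11.3 mm, apex at z ≈ 9.06 mm.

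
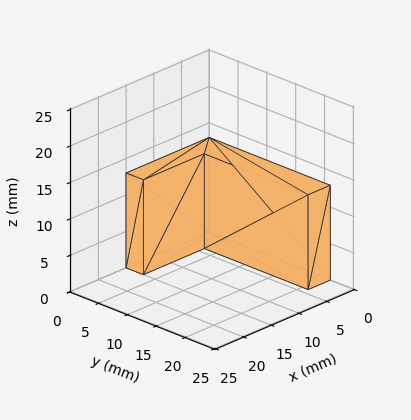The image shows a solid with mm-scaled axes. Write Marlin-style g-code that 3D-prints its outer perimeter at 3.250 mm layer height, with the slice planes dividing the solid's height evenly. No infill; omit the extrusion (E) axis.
Reading the render: the shape is an L-shaped prism: outer 15 × 21 mm, arm thicknesses ≈ 3 mm (horizontal) and 4 mm (vertical), extruded 13 mm in z (dimensions read to the nearest mm from the axis ticks). For the g-code, the solid's height is divided into equal slices at the stated Δz and each level perimeter traced with G1 moves after a G0 lift.

; perimeter-only toolpath
G21 ; units = mm
G90 ; absolute positioning
G28 ; home
; layer 1
G0 Z3.250
G0 X0.000 Y0.000
G1 X15.000 Y0.000
G1 X15.000 Y3.000
G1 X4.000 Y3.000
G1 X4.000 Y21.000
G1 X0.000 Y21.000
G1 X0.000 Y0.000
; layer 2
G0 Z6.500
G0 X0.000 Y0.000
G1 X15.000 Y0.000
G1 X15.000 Y3.000
G1 X4.000 Y3.000
G1 X4.000 Y21.000
G1 X0.000 Y21.000
G1 X0.000 Y0.000
; layer 3
G0 Z9.750
G0 X0.000 Y0.000
G1 X15.000 Y0.000
G1 X15.000 Y3.000
G1 X4.000 Y3.000
G1 X4.000 Y21.000
G1 X0.000 Y21.000
G1 X0.000 Y0.000
; layer 4
G0 Z13.000
G0 X0.000 Y0.000
G1 X15.000 Y0.000
G1 X15.000 Y3.000
G1 X4.000 Y3.000
G1 X4.000 Y21.000
G1 X0.000 Y21.000
G1 X0.000 Y0.000
M2 ; end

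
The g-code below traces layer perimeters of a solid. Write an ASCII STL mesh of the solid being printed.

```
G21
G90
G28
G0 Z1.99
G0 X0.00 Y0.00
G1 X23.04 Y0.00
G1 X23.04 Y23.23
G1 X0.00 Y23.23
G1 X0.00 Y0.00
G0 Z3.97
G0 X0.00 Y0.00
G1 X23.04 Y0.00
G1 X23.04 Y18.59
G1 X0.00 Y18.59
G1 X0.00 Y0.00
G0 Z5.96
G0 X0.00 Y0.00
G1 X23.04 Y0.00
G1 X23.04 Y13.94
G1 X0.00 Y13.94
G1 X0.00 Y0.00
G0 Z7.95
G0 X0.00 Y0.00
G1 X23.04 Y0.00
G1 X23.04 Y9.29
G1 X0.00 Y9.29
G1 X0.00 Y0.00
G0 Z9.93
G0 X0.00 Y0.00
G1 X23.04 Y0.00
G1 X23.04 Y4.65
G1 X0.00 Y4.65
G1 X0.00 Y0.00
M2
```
solid part
  facet normal 0.0000 0.0000 -1.0000
    outer loop
      vertex 23.04 27.88 0.00
      vertex 23.04 0.00 0.00
      vertex 0.00 0.00 0.00
    endloop
  endfacet
  facet normal 0.0000 0.0000 -1.0000
    outer loop
      vertex 0.00 27.88 0.00
      vertex 23.04 27.88 0.00
      vertex 0.00 0.00 0.00
    endloop
  endfacet
  facet normal 0.0000 -1.0000 0.0000
    outer loop
      vertex 0.00 0.00 0.00
      vertex 23.04 0.00 0.00
      vertex 23.04 0.00 11.92
    endloop
  endfacet
  facet normal 0.0000 -1.0000 0.0000
    outer loop
      vertex 0.00 0.00 0.00
      vertex 23.04 0.00 11.92
      vertex 0.00 0.00 11.92
    endloop
  endfacet
  facet normal 0.0000 0.3931 0.9195
    outer loop
      vertex 0.00 0.00 11.92
      vertex 23.04 0.00 11.92
      vertex 23.04 27.88 0.00
    endloop
  endfacet
  facet normal 0.0000 0.3931 0.9195
    outer loop
      vertex 0.00 0.00 11.92
      vertex 23.04 27.88 0.00
      vertex 0.00 27.88 0.00
    endloop
  endfacet
  facet normal -1.0000 0.0000 0.0000
    outer loop
      vertex 0.00 0.00 11.92
      vertex 0.00 27.88 0.00
      vertex 0.00 0.00 0.00
    endloop
  endfacet
  facet normal 1.0000 0.0000 0.0000
    outer loop
      vertex 23.04 0.00 0.00
      vertex 23.04 27.88 0.00
      vertex 23.04 0.00 11.92
    endloop
  endfacet
endsolid part

The G0 Z moves step by Δz≈1.99 mm. The G1 loops shrink linearly with z, so the solid tapers from its base footprint up to z≈11.9. Closing with a flat bottom cap and the tapered top and triangulating gives 8 facets — a wedge (ramp): 23 × 27.9 mm base, rising to 11.9 mm along the y=0 edge and sloping linearly to z=0 at y=27.9.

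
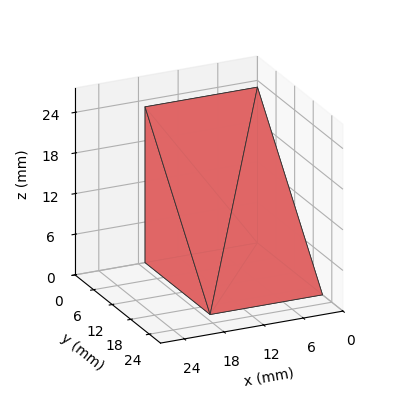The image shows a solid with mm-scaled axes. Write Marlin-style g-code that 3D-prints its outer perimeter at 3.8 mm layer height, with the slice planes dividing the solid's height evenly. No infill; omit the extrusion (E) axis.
Reading the render: the shape is a wedge (ramp): 17 × 21 mm base, rising to 23 mm along the y=0 edge and sloping linearly to z=0 at y=21 (dimensions read to the nearest mm from the axis ticks). For the g-code, the solid's height is divided into equal slices at the stated Δz and each level perimeter traced with G1 moves after a G0 lift.

; perimeter-only toolpath
G21 ; units = mm
G90 ; absolute positioning
G28 ; home
; layer 1
G0 Z3.8
G0 X0.0 Y0.0
G1 X17.0 Y0.0
G1 X17.0 Y17.5
G1 X0.0 Y17.5
G1 X0.0 Y0.0
; layer 2
G0 Z7.7
G0 X0.0 Y0.0
G1 X17.0 Y0.0
G1 X17.0 Y14.0
G1 X0.0 Y14.0
G1 X0.0 Y0.0
; layer 3
G0 Z11.5
G0 X0.0 Y0.0
G1 X17.0 Y0.0
G1 X17.0 Y10.5
G1 X0.0 Y10.5
G1 X0.0 Y0.0
; layer 4
G0 Z15.3
G0 X0.0 Y0.0
G1 X17.0 Y0.0
G1 X17.0 Y7.0
G1 X0.0 Y7.0
G1 X0.0 Y0.0
; layer 5
G0 Z19.2
G0 X0.0 Y0.0
G1 X17.0 Y0.0
G1 X17.0 Y3.5
G1 X0.0 Y3.5
G1 X0.0 Y0.0
M2 ; end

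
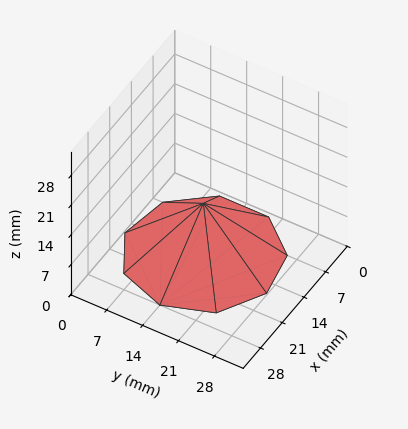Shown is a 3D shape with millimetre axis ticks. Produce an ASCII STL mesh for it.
Reading the render: the shape is a regular 9-sided pyramid, base circumscribed radius ≈ 14 mm, apex at z ≈ 12 mm (dimensions read to the nearest mm from the axis ticks). For the STL, each face is triangulated and given an outward normal.

solid part
  facet normal 0.0000 0.0000 -1.0000
    outer loop
      vertex 16.431 27.787 0.000
      vertex 24.725 22.999 0.000
      vertex 28.000 14.000 0.000
    endloop
  endfacet
  facet normal 0.0000 0.0000 -1.0000
    outer loop
      vertex 7.000 26.124 0.000
      vertex 16.431 27.787 0.000
      vertex 28.000 14.000 0.000
    endloop
  endfacet
  facet normal 0.0000 0.0000 -1.0000
    outer loop
      vertex 0.844 18.788 0.000
      vertex 7.000 26.124 0.000
      vertex 28.000 14.000 0.000
    endloop
  endfacet
  facet normal 0.0000 0.0000 -1.0000
    outer loop
      vertex 0.844 9.212 0.000
      vertex 0.844 18.788 0.000
      vertex 28.000 14.000 0.000
    endloop
  endfacet
  facet normal 0.0000 0.0000 -1.0000
    outer loop
      vertex 7.000 1.876 0.000
      vertex 0.844 9.212 0.000
      vertex 28.000 14.000 0.000
    endloop
  endfacet
  facet normal 0.0000 0.0000 -1.0000
    outer loop
      vertex 16.431 0.213 0.000
      vertex 7.000 1.876 0.000
      vertex 28.000 14.000 0.000
    endloop
  endfacet
  facet normal 0.0000 0.0000 -1.0000
    outer loop
      vertex 24.725 5.001 0.000
      vertex 16.431 0.213 0.000
      vertex 28.000 14.000 0.000
    endloop
  endfacet
  facet normal 0.6333 0.2305 0.7388
    outer loop
      vertex 28.000 14.000 0.000
      vertex 24.725 22.999 0.000
      vertex 14.000 14.000 12.000
    endloop
  endfacet
  facet normal 0.3369 0.5836 0.7388
    outer loop
      vertex 24.725 22.999 0.000
      vertex 16.431 27.787 0.000
      vertex 14.000 14.000 12.000
    endloop
  endfacet
  facet normal -0.1170 0.6637 0.7388
    outer loop
      vertex 16.431 27.787 0.000
      vertex 7.000 26.124 0.000
      vertex 14.000 14.000 12.000
    endloop
  endfacet
  facet normal -0.5162 0.4332 0.7388
    outer loop
      vertex 7.000 26.124 0.000
      vertex 0.844 18.788 0.000
      vertex 14.000 14.000 12.000
    endloop
  endfacet
  facet normal -0.6739 0.0000 0.7388
    outer loop
      vertex 0.844 18.788 0.000
      vertex 0.844 9.212 0.000
      vertex 14.000 14.000 12.000
    endloop
  endfacet
  facet normal -0.5162 -0.4332 0.7388
    outer loop
      vertex 0.844 9.212 0.000
      vertex 7.000 1.876 0.000
      vertex 14.000 14.000 12.000
    endloop
  endfacet
  facet normal -0.1170 -0.6637 0.7388
    outer loop
      vertex 7.000 1.876 0.000
      vertex 16.431 0.213 0.000
      vertex 14.000 14.000 12.000
    endloop
  endfacet
  facet normal 0.3369 -0.5836 0.7388
    outer loop
      vertex 16.431 0.213 0.000
      vertex 24.725 5.001 0.000
      vertex 14.000 14.000 12.000
    endloop
  endfacet
  facet normal 0.6333 -0.2305 0.7388
    outer loop
      vertex 24.725 5.001 0.000
      vertex 28.000 14.000 0.000
      vertex 14.000 14.000 12.000
    endloop
  endfacet
endsolid part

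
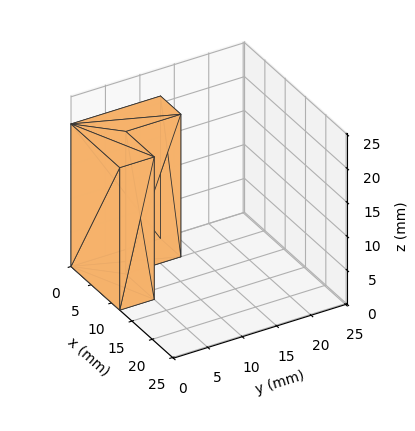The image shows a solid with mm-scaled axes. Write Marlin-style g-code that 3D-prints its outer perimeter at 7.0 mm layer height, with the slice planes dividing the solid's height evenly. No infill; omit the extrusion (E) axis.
Reading the render: the shape is an L-shaped prism: outer 12 × 13 mm, arm thicknesses ≈ 5 mm (horizontal) and 5 mm (vertical), extruded 21 mm in z (dimensions read to the nearest mm from the axis ticks). For the g-code, the solid's height is divided into equal slices at the stated Δz and each level perimeter traced with G1 moves after a G0 lift.

; perimeter-only toolpath
G21 ; units = mm
G90 ; absolute positioning
G28 ; home
; layer 1
G0 Z7.0
G0 X0.0 Y0.0
G1 X12.0 Y0.0
G1 X12.0 Y5.0
G1 X5.0 Y5.0
G1 X5.0 Y13.0
G1 X0.0 Y13.0
G1 X0.0 Y0.0
; layer 2
G0 Z14.0
G0 X0.0 Y0.0
G1 X12.0 Y0.0
G1 X12.0 Y5.0
G1 X5.0 Y5.0
G1 X5.0 Y13.0
G1 X0.0 Y13.0
G1 X0.0 Y0.0
; layer 3
G0 Z21.0
G0 X0.0 Y0.0
G1 X12.0 Y0.0
G1 X12.0 Y5.0
G1 X5.0 Y5.0
G1 X5.0 Y13.0
G1 X0.0 Y13.0
G1 X0.0 Y0.0
M2 ; end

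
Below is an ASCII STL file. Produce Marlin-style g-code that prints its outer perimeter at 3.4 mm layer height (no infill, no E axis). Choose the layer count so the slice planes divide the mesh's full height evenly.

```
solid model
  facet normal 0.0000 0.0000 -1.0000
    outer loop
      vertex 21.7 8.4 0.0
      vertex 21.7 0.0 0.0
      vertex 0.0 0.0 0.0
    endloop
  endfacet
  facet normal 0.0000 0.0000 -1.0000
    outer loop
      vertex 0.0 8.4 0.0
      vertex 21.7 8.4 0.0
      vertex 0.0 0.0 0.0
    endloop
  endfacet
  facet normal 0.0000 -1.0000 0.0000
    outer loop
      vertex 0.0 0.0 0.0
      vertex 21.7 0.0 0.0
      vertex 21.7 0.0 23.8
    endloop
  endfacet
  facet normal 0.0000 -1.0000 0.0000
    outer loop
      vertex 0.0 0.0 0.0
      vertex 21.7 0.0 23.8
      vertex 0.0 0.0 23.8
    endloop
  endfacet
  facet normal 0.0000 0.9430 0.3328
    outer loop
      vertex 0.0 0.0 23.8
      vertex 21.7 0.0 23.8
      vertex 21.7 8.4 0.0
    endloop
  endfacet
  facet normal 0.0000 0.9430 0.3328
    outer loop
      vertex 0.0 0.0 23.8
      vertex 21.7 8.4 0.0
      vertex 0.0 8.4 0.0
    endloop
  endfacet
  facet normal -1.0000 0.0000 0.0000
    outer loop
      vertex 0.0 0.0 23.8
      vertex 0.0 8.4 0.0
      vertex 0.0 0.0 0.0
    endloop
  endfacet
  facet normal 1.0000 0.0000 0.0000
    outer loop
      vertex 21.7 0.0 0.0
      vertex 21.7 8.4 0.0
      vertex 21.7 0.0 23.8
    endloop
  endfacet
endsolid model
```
; perimeter-only toolpath
G21 ; units = mm
G90 ; absolute positioning
G28 ; home
; layer 1
G0 Z3.4
G0 X0.0 Y0.0
G1 X21.7 Y0.0
G1 X21.7 Y7.2
G1 X0.0 Y7.2
G1 X0.0 Y0.0
; layer 2
G0 Z6.8
G0 X0.0 Y0.0
G1 X21.7 Y0.0
G1 X21.7 Y6.0
G1 X0.0 Y6.0
G1 X0.0 Y0.0
; layer 3
G0 Z10.2
G0 X0.0 Y0.0
G1 X21.7 Y0.0
G1 X21.7 Y4.8
G1 X0.0 Y4.8
G1 X0.0 Y0.0
; layer 4
G0 Z13.6
G0 X0.0 Y0.0
G1 X21.7 Y0.0
G1 X21.7 Y3.6
G1 X0.0 Y3.6
G1 X0.0 Y0.0
; layer 5
G0 Z17.0
G0 X0.0 Y0.0
G1 X21.7 Y0.0
G1 X21.7 Y2.4
G1 X0.0 Y2.4
G1 X0.0 Y0.0
; layer 6
G0 Z20.4
G0 X0.0 Y0.0
G1 X21.7 Y0.0
G1 X21.7 Y1.2
G1 X0.0 Y1.2
G1 X0.0 Y0.0
M2 ; end

The solid is a wedge (ramp): 21.7 × 8.4 mm base, rising to 23.8 mm along the y=0 edge and sloping linearly to z=0 at y=8.4. Slicing at Δz = 3.4 mm — 7 equal slices spanning the solid's height, so layer i sits at z = i·h/7 — gives 6 non-empty perimeters. Each is a 4-segment closed polygon; G0 lifts to the layer z and rapids to the start vertex, then G1 traces the edges. The cross-section shrinks linearly with z (the slice at the apex is degenerate and omitted).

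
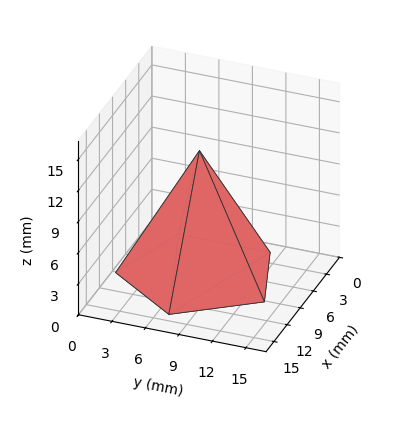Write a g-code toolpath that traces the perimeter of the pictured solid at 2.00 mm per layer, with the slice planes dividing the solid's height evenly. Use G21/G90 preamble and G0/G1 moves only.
Reading the render: the shape is a regular 5-sided pyramid, base circumscribed radius ≈ 7 mm, apex at z ≈ 12 mm (dimensions read to the nearest mm from the axis ticks). For the g-code, the solid's height is divided into equal slices at the stated Δz and each level perimeter traced with G1 moves after a G0 lift.

; perimeter-only toolpath
G21 ; units = mm
G90 ; absolute positioning
G28 ; home
; layer 1
G0 Z2.00
G0 X12.83 Y7.00
G1 X8.80 Y12.55
G1 X2.28 Y10.42
G1 X2.28 Y3.58
G1 X8.80 Y1.45
G1 X12.83 Y7.00
; layer 2
G0 Z4.00
G0 X11.67 Y7.00
G1 X8.44 Y11.44
G1 X3.23 Y9.74
G1 X3.23 Y4.26
G1 X8.44 Y2.56
G1 X11.67 Y7.00
; layer 3
G0 Z6.00
G0 X10.50 Y7.00
G1 X8.08 Y10.33
G1 X4.17 Y9.05
G1 X4.17 Y4.95
G1 X8.08 Y3.67
G1 X10.50 Y7.00
; layer 4
G0 Z8.00
G0 X9.33 Y7.00
G1 X7.72 Y9.22
G1 X5.11 Y8.37
G1 X5.11 Y5.63
G1 X7.72 Y4.78
G1 X9.33 Y7.00
; layer 5
G0 Z10.00
G0 X8.17 Y7.00
G1 X7.36 Y8.11
G1 X6.06 Y7.69
G1 X6.06 Y6.32
G1 X7.36 Y5.89
G1 X8.17 Y7.00
M2 ; end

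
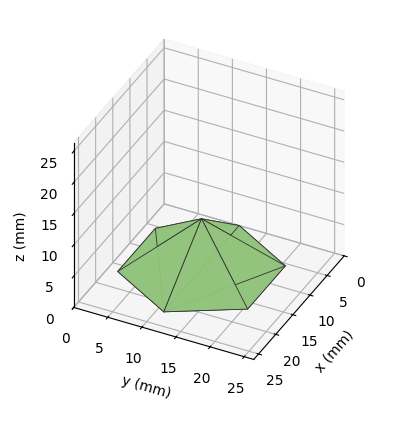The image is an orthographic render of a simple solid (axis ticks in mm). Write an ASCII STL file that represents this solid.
Reading the render: the shape is a regular 6-sided pyramid, base circumscribed radius ≈ 11 mm, apex at z ≈ 8 mm (dimensions read to the nearest mm from the axis ticks). For the STL, each face is triangulated and given an outward normal.

solid part
  facet normal 0.0000 0.0000 -1.0000
    outer loop
      vertex 5.500 20.526 0.000
      vertex 16.500 20.526 0.000
      vertex 22.000 11.000 0.000
    endloop
  endfacet
  facet normal 0.0000 0.0000 -1.0000
    outer loop
      vertex 0.000 11.000 0.000
      vertex 5.500 20.526 0.000
      vertex 22.000 11.000 0.000
    endloop
  endfacet
  facet normal 0.0000 0.0000 -1.0000
    outer loop
      vertex 5.500 1.474 0.000
      vertex 0.000 11.000 0.000
      vertex 22.000 11.000 0.000
    endloop
  endfacet
  facet normal 0.0000 0.0000 -1.0000
    outer loop
      vertex 16.500 1.474 0.000
      vertex 5.500 1.474 0.000
      vertex 22.000 11.000 0.000
    endloop
  endfacet
  facet normal 0.5569 0.3216 0.7658
    outer loop
      vertex 22.000 11.000 0.000
      vertex 16.500 20.526 0.000
      vertex 11.000 11.000 8.000
    endloop
  endfacet
  facet normal 0.0000 0.6431 0.7658
    outer loop
      vertex 16.500 20.526 0.000
      vertex 5.500 20.526 0.000
      vertex 11.000 11.000 8.000
    endloop
  endfacet
  facet normal -0.5569 0.3216 0.7658
    outer loop
      vertex 5.500 20.526 0.000
      vertex 0.000 11.000 0.000
      vertex 11.000 11.000 8.000
    endloop
  endfacet
  facet normal -0.5569 -0.3216 0.7658
    outer loop
      vertex 0.000 11.000 0.000
      vertex 5.500 1.474 0.000
      vertex 11.000 11.000 8.000
    endloop
  endfacet
  facet normal 0.0000 -0.6431 0.7658
    outer loop
      vertex 5.500 1.474 0.000
      vertex 16.500 1.474 0.000
      vertex 11.000 11.000 8.000
    endloop
  endfacet
  facet normal 0.5569 -0.3216 0.7658
    outer loop
      vertex 16.500 1.474 0.000
      vertex 22.000 11.000 0.000
      vertex 11.000 11.000 8.000
    endloop
  endfacet
endsolid part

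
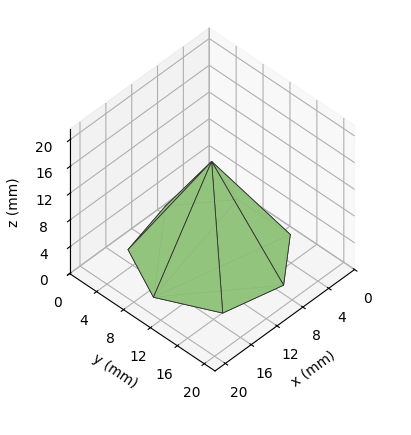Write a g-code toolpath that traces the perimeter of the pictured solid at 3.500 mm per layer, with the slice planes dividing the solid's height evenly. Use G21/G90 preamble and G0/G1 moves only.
Reading the render: the shape is a regular 7-sided pyramid, base circumscribed radius ≈ 9 mm, apex at z ≈ 14 mm (dimensions read to the nearest mm from the axis ticks). For the g-code, the solid's height is divided into equal slices at the stated Δz and each level perimeter traced with G1 moves after a G0 lift.

; perimeter-only toolpath
G21 ; units = mm
G90 ; absolute positioning
G28 ; home
; layer 1
G0 Z3.500
G0 X15.750 Y9.000
G1 X13.208 Y14.277
G1 X7.498 Y15.581
G1 X2.918 Y11.929
G1 X2.918 Y6.071
G1 X7.498 Y2.420
G1 X13.208 Y3.723
G1 X15.750 Y9.000
; layer 2
G0 Z7.000
G0 X13.500 Y9.000
G1 X11.806 Y12.518
G1 X7.998 Y13.387
G1 X4.946 Y10.953
G1 X4.946 Y7.047
G1 X7.998 Y4.613
G1 X11.806 Y5.482
G1 X13.500 Y9.000
; layer 3
G0 Z10.500
G0 X11.250 Y9.000
G1 X10.403 Y10.759
G1 X8.499 Y11.194
G1 X6.973 Y9.976
G1 X6.973 Y8.024
G1 X8.499 Y6.806
G1 X10.403 Y7.241
G1 X11.250 Y9.000
M2 ; end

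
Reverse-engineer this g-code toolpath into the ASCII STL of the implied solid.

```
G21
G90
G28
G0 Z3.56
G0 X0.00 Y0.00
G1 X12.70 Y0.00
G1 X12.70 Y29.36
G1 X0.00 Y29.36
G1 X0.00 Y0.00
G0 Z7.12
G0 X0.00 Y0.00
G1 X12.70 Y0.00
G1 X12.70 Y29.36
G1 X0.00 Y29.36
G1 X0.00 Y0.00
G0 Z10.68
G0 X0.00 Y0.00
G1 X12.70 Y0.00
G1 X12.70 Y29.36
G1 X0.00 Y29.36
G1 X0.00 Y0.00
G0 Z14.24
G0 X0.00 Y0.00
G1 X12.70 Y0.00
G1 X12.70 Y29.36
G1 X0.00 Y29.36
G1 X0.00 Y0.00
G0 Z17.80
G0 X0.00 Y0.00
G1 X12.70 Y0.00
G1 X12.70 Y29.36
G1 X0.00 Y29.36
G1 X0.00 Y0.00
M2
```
solid part
  facet normal 0.0000 0.0000 -1.0000
    outer loop
      vertex 12.70 29.36 0.00
      vertex 12.70 0.00 0.00
      vertex 0.00 0.00 0.00
    endloop
  endfacet
  facet normal 0.0000 0.0000 -1.0000
    outer loop
      vertex 0.00 29.36 0.00
      vertex 12.70 29.36 0.00
      vertex 0.00 0.00 0.00
    endloop
  endfacet
  facet normal 0.0000 0.0000 1.0000
    outer loop
      vertex 0.00 0.00 17.80
      vertex 12.70 0.00 17.80
      vertex 12.70 29.36 17.80
    endloop
  endfacet
  facet normal 0.0000 0.0000 1.0000
    outer loop
      vertex 0.00 0.00 17.80
      vertex 12.70 29.36 17.80
      vertex 0.00 29.36 17.80
    endloop
  endfacet
  facet normal 0.0000 -1.0000 0.0000
    outer loop
      vertex 0.00 0.00 0.00
      vertex 12.70 0.00 0.00
      vertex 12.70 0.00 17.80
    endloop
  endfacet
  facet normal 0.0000 -1.0000 0.0000
    outer loop
      vertex 0.00 0.00 0.00
      vertex 12.70 0.00 17.80
      vertex 0.00 0.00 17.80
    endloop
  endfacet
  facet normal 0.0000 1.0000 0.0000
    outer loop
      vertex 12.70 29.36 17.80
      vertex 12.70 29.36 0.00
      vertex 0.00 29.36 0.00
    endloop
  endfacet
  facet normal 0.0000 1.0000 0.0000
    outer loop
      vertex 0.00 29.36 17.80
      vertex 12.70 29.36 17.80
      vertex 0.00 29.36 0.00
    endloop
  endfacet
  facet normal -1.0000 0.0000 0.0000
    outer loop
      vertex 0.00 29.36 17.80
      vertex 0.00 29.36 0.00
      vertex 0.00 0.00 0.00
    endloop
  endfacet
  facet normal -1.0000 0.0000 0.0000
    outer loop
      vertex 0.00 0.00 17.80
      vertex 0.00 29.36 17.80
      vertex 0.00 0.00 0.00
    endloop
  endfacet
  facet normal 1.0000 0.0000 0.0000
    outer loop
      vertex 12.70 0.00 0.00
      vertex 12.70 29.36 0.00
      vertex 12.70 29.36 17.80
    endloop
  endfacet
  facet normal 1.0000 0.0000 0.0000
    outer loop
      vertex 12.70 0.00 0.00
      vertex 12.70 29.36 17.80
      vertex 12.70 0.00 17.80
    endloop
  endfacet
endsolid part

The G0 Z moves step by Δz≈3.56 mm. Every layer's G1 loop is the same polygon, so the solid is a straight extrusion of it from z=0 to z≈17.8. Closing with flat bottom and top caps and triangulating gives 12 facets — a rectangular box, roughly 12.7 × 29.4 mm footprint and 17.8 mm tall.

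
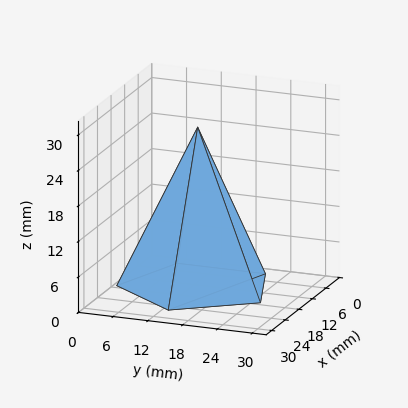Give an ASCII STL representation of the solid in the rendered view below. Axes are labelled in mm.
Reading the render: the shape is a regular 5-sided pyramid, base circumscribed radius ≈ 13 mm, apex at z ≈ 27 mm (dimensions read to the nearest mm from the axis ticks). For the STL, each face is triangulated and given an outward normal.

solid part
  facet normal 0.0000 0.0000 -1.0000
    outer loop
      vertex 2.5 20.6 0.0
      vertex 17.0 25.4 0.0
      vertex 26.0 13.0 0.0
    endloop
  endfacet
  facet normal 0.0000 0.0000 -1.0000
    outer loop
      vertex 2.5 5.4 0.0
      vertex 2.5 20.6 0.0
      vertex 26.0 13.0 0.0
    endloop
  endfacet
  facet normal 0.0000 0.0000 -1.0000
    outer loop
      vertex 17.0 0.6 0.0
      vertex 2.5 5.4 0.0
      vertex 26.0 13.0 0.0
    endloop
  endfacet
  facet normal 0.7541 0.5473 0.3631
    outer loop
      vertex 26.0 13.0 0.0
      vertex 17.0 25.4 0.0
      vertex 13.0 13.0 27.0
    endloop
  endfacet
  facet normal -0.2928 0.8846 0.3629
    outer loop
      vertex 17.0 25.4 0.0
      vertex 2.5 20.6 0.0
      vertex 13.0 13.0 27.0
    endloop
  endfacet
  facet normal -0.9320 0.0000 0.3624
    outer loop
      vertex 2.5 20.6 0.0
      vertex 2.5 5.4 0.0
      vertex 13.0 13.0 27.0
    endloop
  endfacet
  facet normal -0.2928 -0.8846 0.3629
    outer loop
      vertex 2.5 5.4 0.0
      vertex 17.0 0.6 0.0
      vertex 13.0 13.0 27.0
    endloop
  endfacet
  facet normal 0.7541 -0.5473 0.3631
    outer loop
      vertex 17.0 0.6 0.0
      vertex 26.0 13.0 0.0
      vertex 13.0 13.0 27.0
    endloop
  endfacet
endsolid part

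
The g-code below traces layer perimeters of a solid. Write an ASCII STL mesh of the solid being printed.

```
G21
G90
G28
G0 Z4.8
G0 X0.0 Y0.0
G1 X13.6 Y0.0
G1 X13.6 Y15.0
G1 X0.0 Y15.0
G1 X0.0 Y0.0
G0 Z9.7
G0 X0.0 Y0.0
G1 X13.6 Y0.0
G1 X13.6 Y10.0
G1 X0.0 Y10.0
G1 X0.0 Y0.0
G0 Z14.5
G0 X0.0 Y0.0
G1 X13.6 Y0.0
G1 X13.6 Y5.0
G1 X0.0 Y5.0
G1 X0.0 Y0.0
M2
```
solid part
  facet normal 0.0000 0.0000 -1.0000
    outer loop
      vertex 13.6 20.0 0.0
      vertex 13.6 0.0 0.0
      vertex 0.0 0.0 0.0
    endloop
  endfacet
  facet normal 0.0000 0.0000 -1.0000
    outer loop
      vertex 0.0 20.0 0.0
      vertex 13.6 20.0 0.0
      vertex 0.0 0.0 0.0
    endloop
  endfacet
  facet normal 0.0000 -1.0000 0.0000
    outer loop
      vertex 0.0 0.0 0.0
      vertex 13.6 0.0 0.0
      vertex 13.6 0.0 19.4
    endloop
  endfacet
  facet normal 0.0000 -1.0000 0.0000
    outer loop
      vertex 0.0 0.0 0.0
      vertex 13.6 0.0 19.4
      vertex 0.0 0.0 19.4
    endloop
  endfacet
  facet normal 0.0000 0.6963 0.7178
    outer loop
      vertex 0.0 0.0 19.4
      vertex 13.6 0.0 19.4
      vertex 13.6 20.0 0.0
    endloop
  endfacet
  facet normal 0.0000 0.6963 0.7178
    outer loop
      vertex 0.0 0.0 19.4
      vertex 13.6 20.0 0.0
      vertex 0.0 20.0 0.0
    endloop
  endfacet
  facet normal -1.0000 0.0000 0.0000
    outer loop
      vertex 0.0 0.0 19.4
      vertex 0.0 20.0 0.0
      vertex 0.0 0.0 0.0
    endloop
  endfacet
  facet normal 1.0000 0.0000 0.0000
    outer loop
      vertex 13.6 0.0 0.0
      vertex 13.6 20.0 0.0
      vertex 13.6 0.0 19.4
    endloop
  endfacet
endsolid part

The G0 Z moves step by Δz≈4.8 mm. The G1 loops shrink linearly with z, so the solid tapers from its base footprint up to z≈19.4. Closing with a flat bottom cap and the tapered top and triangulating gives 8 facets — a wedge (ramp): 13.6 × 20 mm base, rising to 19.4 mm along the y=0 edge and sloping linearly to z=0 at y=20.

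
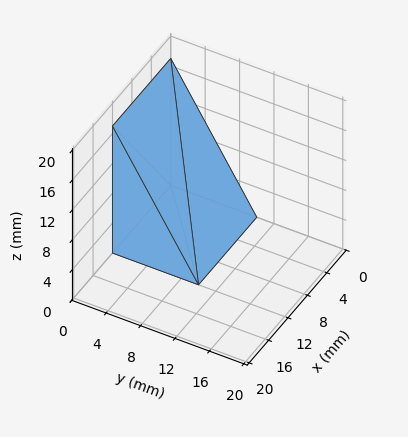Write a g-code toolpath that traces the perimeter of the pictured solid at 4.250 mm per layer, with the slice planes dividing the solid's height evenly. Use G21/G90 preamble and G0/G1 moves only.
Reading the render: the shape is a wedge (ramp): 12 × 10 mm base, rising to 17 mm along the y=0 edge and sloping linearly to z=0 at y=10 (dimensions read to the nearest mm from the axis ticks). For the g-code, the solid's height is divided into equal slices at the stated Δz and each level perimeter traced with G1 moves after a G0 lift.

; perimeter-only toolpath
G21 ; units = mm
G90 ; absolute positioning
G28 ; home
; layer 1
G0 Z4.250
G0 X0.000 Y0.000
G1 X12.000 Y0.000
G1 X12.000 Y7.500
G1 X0.000 Y7.500
G1 X0.000 Y0.000
; layer 2
G0 Z8.500
G0 X0.000 Y0.000
G1 X12.000 Y0.000
G1 X12.000 Y5.000
G1 X0.000 Y5.000
G1 X0.000 Y0.000
; layer 3
G0 Z12.750
G0 X0.000 Y0.000
G1 X12.000 Y0.000
G1 X12.000 Y2.500
G1 X0.000 Y2.500
G1 X0.000 Y0.000
M2 ; end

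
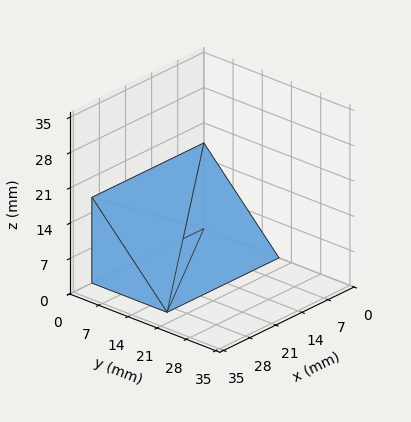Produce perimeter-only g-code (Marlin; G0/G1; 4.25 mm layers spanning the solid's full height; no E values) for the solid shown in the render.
Reading the render: the shape is a wedge (ramp): 30 × 18 mm base, rising to 17 mm along the y=0 edge and sloping linearly to z=0 at y=18 (dimensions read to the nearest mm from the axis ticks). For the g-code, the solid's height is divided into equal slices at the stated Δz and each level perimeter traced with G1 moves after a G0 lift.

; perimeter-only toolpath
G21 ; units = mm
G90 ; absolute positioning
G28 ; home
; layer 1
G0 Z4.25
G0 X0.00 Y0.00
G1 X30.00 Y0.00
G1 X30.00 Y13.50
G1 X0.00 Y13.50
G1 X0.00 Y0.00
; layer 2
G0 Z8.50
G0 X0.00 Y0.00
G1 X30.00 Y0.00
G1 X30.00 Y9.00
G1 X0.00 Y9.00
G1 X0.00 Y0.00
; layer 3
G0 Z12.75
G0 X0.00 Y0.00
G1 X30.00 Y0.00
G1 X30.00 Y4.50
G1 X0.00 Y4.50
G1 X0.00 Y0.00
M2 ; end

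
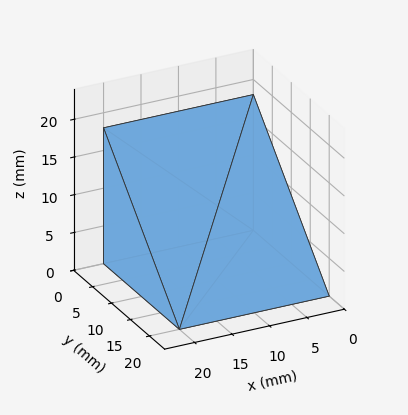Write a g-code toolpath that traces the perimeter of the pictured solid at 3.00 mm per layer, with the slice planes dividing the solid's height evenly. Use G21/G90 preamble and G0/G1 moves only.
Reading the render: the shape is a wedge (ramp): 20 × 20 mm base, rising to 18 mm along the y=0 edge and sloping linearly to z=0 at y=20 (dimensions read to the nearest mm from the axis ticks). For the g-code, the solid's height is divided into equal slices at the stated Δz and each level perimeter traced with G1 moves after a G0 lift.

; perimeter-only toolpath
G21 ; units = mm
G90 ; absolute positioning
G28 ; home
; layer 1
G0 Z3.00
G0 X0.00 Y0.00
G1 X20.00 Y0.00
G1 X20.00 Y16.67
G1 X0.00 Y16.67
G1 X0.00 Y0.00
; layer 2
G0 Z6.00
G0 X0.00 Y0.00
G1 X20.00 Y0.00
G1 X20.00 Y13.33
G1 X0.00 Y13.33
G1 X0.00 Y0.00
; layer 3
G0 Z9.00
G0 X0.00 Y0.00
G1 X20.00 Y0.00
G1 X20.00 Y10.00
G1 X0.00 Y10.00
G1 X0.00 Y0.00
; layer 4
G0 Z12.00
G0 X0.00 Y0.00
G1 X20.00 Y0.00
G1 X20.00 Y6.67
G1 X0.00 Y6.67
G1 X0.00 Y0.00
; layer 5
G0 Z15.00
G0 X0.00 Y0.00
G1 X20.00 Y0.00
G1 X20.00 Y3.33
G1 X0.00 Y3.33
G1 X0.00 Y0.00
M2 ; end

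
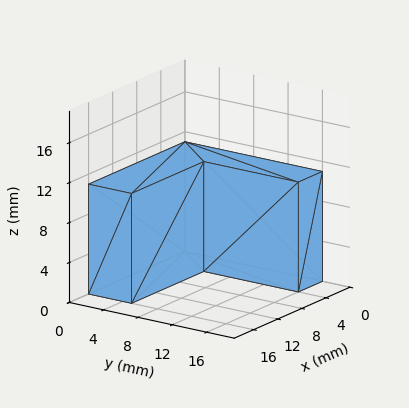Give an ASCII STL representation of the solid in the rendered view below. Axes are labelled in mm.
Reading the render: the shape is an L-shaped prism: outer 16 × 16 mm, arm thicknesses ≈ 5 mm (horizontal) and 4 mm (vertical), extruded 11 mm in z (dimensions read to the nearest mm from the axis ticks). For the STL, each face is triangulated and given an outward normal.

solid part
  facet normal 0.0000 0.0000 -1.0000
    outer loop
      vertex 16.0 5.0 0.0
      vertex 16.0 0.0 0.0
      vertex 0.0 0.0 0.0
    endloop
  endfacet
  facet normal 0.0000 0.0000 -1.0000
    outer loop
      vertex 4.0 5.0 0.0
      vertex 16.0 5.0 0.0
      vertex 0.0 0.0 0.0
    endloop
  endfacet
  facet normal 0.0000 0.0000 -1.0000
    outer loop
      vertex 4.0 16.0 0.0
      vertex 4.0 5.0 0.0
      vertex 0.0 0.0 0.0
    endloop
  endfacet
  facet normal 0.0000 0.0000 -1.0000
    outer loop
      vertex 0.0 16.0 0.0
      vertex 4.0 16.0 0.0
      vertex 0.0 0.0 0.0
    endloop
  endfacet
  facet normal 0.0000 0.0000 1.0000
    outer loop
      vertex 0.0 0.0 11.0
      vertex 16.0 0.0 11.0
      vertex 16.0 5.0 11.0
    endloop
  endfacet
  facet normal 0.0000 0.0000 1.0000
    outer loop
      vertex 0.0 0.0 11.0
      vertex 16.0 5.0 11.0
      vertex 4.0 5.0 11.0
    endloop
  endfacet
  facet normal 0.0000 0.0000 1.0000
    outer loop
      vertex 0.0 0.0 11.0
      vertex 4.0 5.0 11.0
      vertex 4.0 16.0 11.0
    endloop
  endfacet
  facet normal 0.0000 0.0000 1.0000
    outer loop
      vertex 0.0 0.0 11.0
      vertex 4.0 16.0 11.0
      vertex 0.0 16.0 11.0
    endloop
  endfacet
  facet normal 0.0000 -1.0000 0.0000
    outer loop
      vertex 0.0 0.0 0.0
      vertex 16.0 0.0 0.0
      vertex 16.0 0.0 11.0
    endloop
  endfacet
  facet normal 0.0000 -1.0000 0.0000
    outer loop
      vertex 0.0 0.0 0.0
      vertex 16.0 0.0 11.0
      vertex 0.0 0.0 11.0
    endloop
  endfacet
  facet normal 1.0000 0.0000 0.0000
    outer loop
      vertex 16.0 0.0 0.0
      vertex 16.0 5.0 0.0
      vertex 16.0 5.0 11.0
    endloop
  endfacet
  facet normal 1.0000 0.0000 0.0000
    outer loop
      vertex 16.0 0.0 0.0
      vertex 16.0 5.0 11.0
      vertex 16.0 0.0 11.0
    endloop
  endfacet
  facet normal 0.0000 1.0000 0.0000
    outer loop
      vertex 16.0 5.0 0.0
      vertex 4.0 5.0 0.0
      vertex 4.0 5.0 11.0
    endloop
  endfacet
  facet normal 0.0000 1.0000 0.0000
    outer loop
      vertex 16.0 5.0 0.0
      vertex 4.0 5.0 11.0
      vertex 16.0 5.0 11.0
    endloop
  endfacet
  facet normal 1.0000 0.0000 0.0000
    outer loop
      vertex 4.0 5.0 0.0
      vertex 4.0 16.0 0.0
      vertex 4.0 16.0 11.0
    endloop
  endfacet
  facet normal 1.0000 0.0000 0.0000
    outer loop
      vertex 4.0 5.0 0.0
      vertex 4.0 16.0 11.0
      vertex 4.0 5.0 11.0
    endloop
  endfacet
  facet normal 0.0000 1.0000 0.0000
    outer loop
      vertex 4.0 16.0 0.0
      vertex 0.0 16.0 0.0
      vertex 0.0 16.0 11.0
    endloop
  endfacet
  facet normal 0.0000 1.0000 0.0000
    outer loop
      vertex 4.0 16.0 0.0
      vertex 0.0 16.0 11.0
      vertex 4.0 16.0 11.0
    endloop
  endfacet
  facet normal -1.0000 0.0000 0.0000
    outer loop
      vertex 0.0 16.0 0.0
      vertex 0.0 0.0 0.0
      vertex 0.0 0.0 11.0
    endloop
  endfacet
  facet normal -1.0000 0.0000 0.0000
    outer loop
      vertex 0.0 16.0 0.0
      vertex 0.0 0.0 11.0
      vertex 0.0 16.0 11.0
    endloop
  endfacet
endsolid part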